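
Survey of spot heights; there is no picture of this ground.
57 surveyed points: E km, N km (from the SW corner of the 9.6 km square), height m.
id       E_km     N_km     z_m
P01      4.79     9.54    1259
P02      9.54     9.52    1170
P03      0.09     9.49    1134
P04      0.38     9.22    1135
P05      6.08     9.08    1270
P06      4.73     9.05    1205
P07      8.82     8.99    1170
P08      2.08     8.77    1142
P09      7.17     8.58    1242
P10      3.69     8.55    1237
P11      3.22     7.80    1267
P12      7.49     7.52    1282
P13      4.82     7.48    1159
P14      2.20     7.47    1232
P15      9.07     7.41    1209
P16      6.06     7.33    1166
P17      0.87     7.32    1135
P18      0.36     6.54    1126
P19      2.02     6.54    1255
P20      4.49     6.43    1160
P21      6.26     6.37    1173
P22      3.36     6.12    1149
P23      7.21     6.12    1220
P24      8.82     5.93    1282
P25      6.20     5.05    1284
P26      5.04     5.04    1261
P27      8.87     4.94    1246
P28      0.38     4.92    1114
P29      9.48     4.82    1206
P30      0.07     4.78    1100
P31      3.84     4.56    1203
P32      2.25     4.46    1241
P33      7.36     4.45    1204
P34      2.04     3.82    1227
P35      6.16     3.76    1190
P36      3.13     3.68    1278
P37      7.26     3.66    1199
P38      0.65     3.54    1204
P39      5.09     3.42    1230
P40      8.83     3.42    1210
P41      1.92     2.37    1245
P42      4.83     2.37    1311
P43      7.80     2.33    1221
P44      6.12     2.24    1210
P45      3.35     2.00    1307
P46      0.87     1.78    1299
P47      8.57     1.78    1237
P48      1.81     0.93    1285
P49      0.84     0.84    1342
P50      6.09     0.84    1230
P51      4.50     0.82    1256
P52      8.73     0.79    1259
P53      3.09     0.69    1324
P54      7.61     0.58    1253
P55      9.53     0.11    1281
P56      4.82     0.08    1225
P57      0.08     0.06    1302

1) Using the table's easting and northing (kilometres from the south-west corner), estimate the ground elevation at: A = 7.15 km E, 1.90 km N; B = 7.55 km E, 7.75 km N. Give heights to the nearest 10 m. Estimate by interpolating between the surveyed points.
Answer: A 1220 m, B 1300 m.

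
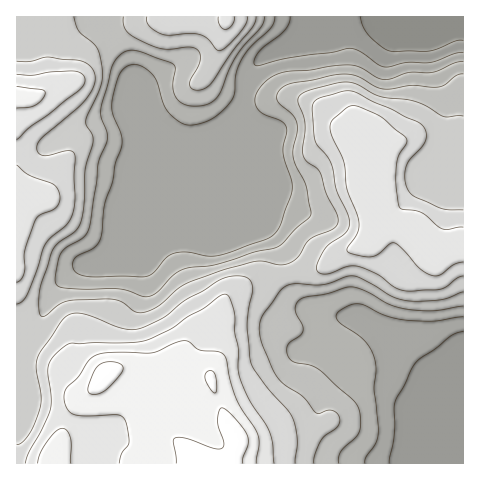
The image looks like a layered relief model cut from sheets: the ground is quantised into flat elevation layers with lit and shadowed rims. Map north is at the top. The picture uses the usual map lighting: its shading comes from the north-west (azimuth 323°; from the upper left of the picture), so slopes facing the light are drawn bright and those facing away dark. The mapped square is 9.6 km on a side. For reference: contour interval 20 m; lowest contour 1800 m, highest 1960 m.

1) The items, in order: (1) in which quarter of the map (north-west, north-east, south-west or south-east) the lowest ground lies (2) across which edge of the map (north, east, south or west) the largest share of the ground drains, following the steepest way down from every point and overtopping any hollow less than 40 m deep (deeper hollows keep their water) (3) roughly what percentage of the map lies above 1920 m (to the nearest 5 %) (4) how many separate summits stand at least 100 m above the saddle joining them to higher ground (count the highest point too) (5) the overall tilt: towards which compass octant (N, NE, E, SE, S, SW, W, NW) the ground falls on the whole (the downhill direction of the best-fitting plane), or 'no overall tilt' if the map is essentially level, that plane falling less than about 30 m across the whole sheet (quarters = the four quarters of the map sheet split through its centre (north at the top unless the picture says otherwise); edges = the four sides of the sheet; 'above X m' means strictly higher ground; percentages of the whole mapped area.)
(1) Look to the north-east quarter for the lowest ground.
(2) Most of the ground drains across the northern edge.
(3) Roughly 20 % of the ground is higher than 1920 m.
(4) There is 1 summit with 100 m or more of prominence.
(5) On the whole the ground falls towards the north-east.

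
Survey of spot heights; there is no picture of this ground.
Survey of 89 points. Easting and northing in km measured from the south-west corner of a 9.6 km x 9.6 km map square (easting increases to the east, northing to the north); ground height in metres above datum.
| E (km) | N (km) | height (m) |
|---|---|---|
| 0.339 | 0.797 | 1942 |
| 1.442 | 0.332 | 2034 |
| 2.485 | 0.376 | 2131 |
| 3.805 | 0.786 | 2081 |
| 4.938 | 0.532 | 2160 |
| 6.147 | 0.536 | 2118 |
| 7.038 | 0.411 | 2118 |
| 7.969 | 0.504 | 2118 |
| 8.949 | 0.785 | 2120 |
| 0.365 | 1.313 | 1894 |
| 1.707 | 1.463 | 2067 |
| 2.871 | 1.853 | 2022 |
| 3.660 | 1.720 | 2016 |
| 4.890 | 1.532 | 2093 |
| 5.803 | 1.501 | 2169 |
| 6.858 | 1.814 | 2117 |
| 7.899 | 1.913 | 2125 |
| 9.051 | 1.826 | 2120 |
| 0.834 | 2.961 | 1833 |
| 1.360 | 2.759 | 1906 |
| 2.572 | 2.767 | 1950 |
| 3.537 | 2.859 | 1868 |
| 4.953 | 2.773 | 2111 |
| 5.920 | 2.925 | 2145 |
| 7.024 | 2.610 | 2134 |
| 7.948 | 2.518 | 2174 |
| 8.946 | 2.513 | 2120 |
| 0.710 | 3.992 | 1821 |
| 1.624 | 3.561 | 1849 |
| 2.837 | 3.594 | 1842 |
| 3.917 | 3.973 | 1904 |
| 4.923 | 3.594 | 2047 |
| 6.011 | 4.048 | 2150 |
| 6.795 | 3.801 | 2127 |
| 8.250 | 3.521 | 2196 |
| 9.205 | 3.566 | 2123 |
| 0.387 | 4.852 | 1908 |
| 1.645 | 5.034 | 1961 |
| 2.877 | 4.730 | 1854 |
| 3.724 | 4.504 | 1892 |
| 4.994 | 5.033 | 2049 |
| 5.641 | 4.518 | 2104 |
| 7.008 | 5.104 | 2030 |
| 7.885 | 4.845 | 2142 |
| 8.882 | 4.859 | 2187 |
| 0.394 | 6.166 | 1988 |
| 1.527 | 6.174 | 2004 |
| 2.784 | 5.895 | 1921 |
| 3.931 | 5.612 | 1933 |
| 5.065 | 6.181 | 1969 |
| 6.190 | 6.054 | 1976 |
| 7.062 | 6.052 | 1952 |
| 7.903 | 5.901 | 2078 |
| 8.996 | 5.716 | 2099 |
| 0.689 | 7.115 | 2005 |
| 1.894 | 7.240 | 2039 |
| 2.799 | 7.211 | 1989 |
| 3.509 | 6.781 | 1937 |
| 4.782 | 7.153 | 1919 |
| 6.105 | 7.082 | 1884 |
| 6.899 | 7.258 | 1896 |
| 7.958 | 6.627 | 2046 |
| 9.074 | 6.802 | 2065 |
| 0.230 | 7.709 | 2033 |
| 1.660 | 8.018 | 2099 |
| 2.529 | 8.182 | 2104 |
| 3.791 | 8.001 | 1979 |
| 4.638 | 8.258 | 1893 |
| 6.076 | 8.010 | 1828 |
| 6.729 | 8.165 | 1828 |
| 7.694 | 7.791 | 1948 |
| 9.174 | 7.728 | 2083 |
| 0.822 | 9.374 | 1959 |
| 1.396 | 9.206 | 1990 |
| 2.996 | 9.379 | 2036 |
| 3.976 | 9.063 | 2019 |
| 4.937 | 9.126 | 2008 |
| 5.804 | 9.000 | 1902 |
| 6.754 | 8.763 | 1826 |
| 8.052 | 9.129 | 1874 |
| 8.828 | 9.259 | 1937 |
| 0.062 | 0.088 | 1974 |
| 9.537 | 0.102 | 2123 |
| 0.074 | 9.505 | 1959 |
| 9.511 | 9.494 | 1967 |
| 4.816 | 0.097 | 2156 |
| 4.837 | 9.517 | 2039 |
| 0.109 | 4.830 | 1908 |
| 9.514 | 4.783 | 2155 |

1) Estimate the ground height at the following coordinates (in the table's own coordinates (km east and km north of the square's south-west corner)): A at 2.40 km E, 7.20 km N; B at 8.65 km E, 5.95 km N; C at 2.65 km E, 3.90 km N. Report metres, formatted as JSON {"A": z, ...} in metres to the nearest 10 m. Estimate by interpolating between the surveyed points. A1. {"A": 2050, "B": 2090, "C": 1840}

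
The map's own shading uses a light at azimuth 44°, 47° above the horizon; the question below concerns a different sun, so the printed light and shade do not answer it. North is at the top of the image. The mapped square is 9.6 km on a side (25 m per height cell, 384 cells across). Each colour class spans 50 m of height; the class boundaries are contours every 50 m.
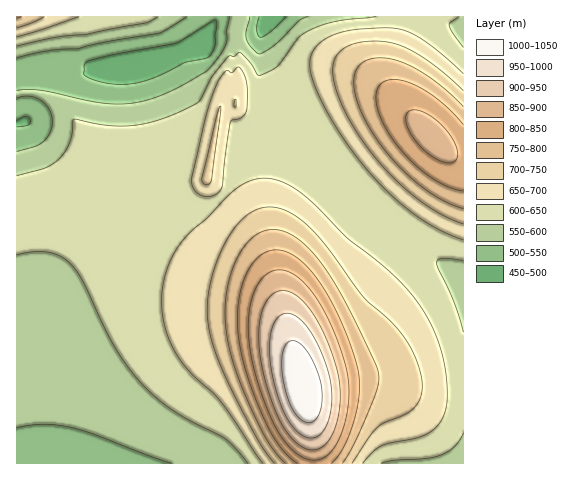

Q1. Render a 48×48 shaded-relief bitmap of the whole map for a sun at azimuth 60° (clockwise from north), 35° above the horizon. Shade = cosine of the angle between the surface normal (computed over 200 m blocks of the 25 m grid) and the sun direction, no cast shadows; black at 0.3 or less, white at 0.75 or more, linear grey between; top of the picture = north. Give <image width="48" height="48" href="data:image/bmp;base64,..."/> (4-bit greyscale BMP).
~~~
<image width="48" height="48" href="data:image/bmp;base64,Qk32BAAAAAAAAHYAAAAoAAAAMAAAADAAAAABAAQAAAAAAIAEAAATCwAAEwsAABAAAAAAAAAAAAAAABEREQAiIiIAMzMzAERERABVVVUAZmZmAHd3dwCIiIgAmZmZAKqqqgC7u7sAzMzMAN3d3QDu7u4A////AJmZmZmZmYiIiIiIdlMhASV6vMuYh3iImZmZmZmZmIiIiIiIdkMQASWKzMuoiIiJmpmZmZmZmIiIiIiIdUIQATabzcupiIiZqpmZmZmZiIiIiIiHZTEAAUes3dupiJmaqpmZmZmYiIiIiIiHZDEAAli97typmZmqu5mZmZmYiIiIiIh3VCEAA2nN7typmZqru5mZmZmIiIiIiIh3UyEAE3rO7ty6maq7u5mZmZmIiIiIiId2UyEBJIve/ty6qqu7u5mZmZmIiIiIiId2QyERNpvv/ty6qru7y5mZmZiIiIiIiId2QyESR6zv/uy6q7u8y5mZmZiIiIiIiId2QyIjWK3v/ty7u7u8y5mZmZiIiIiIiId2QyI0aL3v/ty7u7u7u5mZmZiIiIiIiId1QzM1ec3v/ty7u7u7u5mZmZiIiIiIiId1QzNGis7v/ty7u7u7u5mZmZiIiIiIiIh2RERWis7v7ty7u7u7u5mZmZmIiIiIiIh2VERXm97v7ty7u7u7u5mZmZmIiIiIiIh2VVVom97u7cu7u7u7u5mZmZmIiIiIiIh2VVZ4rN7u7cu7u7u7u5mZmZmYiIiIiIh2ZWZ5rN7u7cu7u7u7u5mZmZmZiIiIiIh3ZmeJvN7u3cu7u7u7upmZmZmZmIiIiIiHZmeKvN7u3Lu7u7u6qZmZmZmZmYiIiJiHd3iavN3d3Lu7u7upmJmZmZmZmZmZmZiHd3iavN3dzLu7u6qYh5mZmZmZmZmZmZmId4iavN3dy7qqqpmHdpmZmZmZmZmZmZmIiImavM3cy6qqqYd2ZpmZmZmZmZmZmZmYiImqvMzMuqqqmHZlVZmZmZmZmZmZmZmYiJmrvMzLuqqph2VVVZmZmZmZmZmZmZmZiJmrvMy7qqqXZlVVVZmZmZmZmZmZmZd4mZmqu7u6qql2VURFVpmZmZmZmZmZmXV6qZmqu7uqqpdlVERVZ5mZmZmZmZmZmGSMupqqu7qqqXZVRERWd6qZmZmZmZmZmWWcypqqqqqqmGVUREVniKqZmZmZmZmZmXWMypqqqqqph2VERFVomaqZiJmZmZmZmXV725mqqqqYdlRERFZ5q6qYiImZmZmZmYZr26mqqpmHZURERWeKu5mHd4mqqqmZmYZq25mZmZmGVUREVnibzJh2Z5qqqqqpmZZZypqZmZh2VURVZ4m83YdlaKu7uqqpmZdYqbupmYdmVVVWeJq83odmm7u7u6qqmZdXitypmYdlVVVniavN7piau7u7uqqpmZhWi9ypmHdlVWZ4mrzd7qq7u7u6qqqpmZhmi9ypmHZmZmeJq83e7qqqqqqqqpmZmZhmi92pmHdmZ3iau83e7pmZmZmZmZmZmZl2i92piHd3d4mqvN3d3YiIiImJmZmZmaqGet2ph3d3iJmrzN3d3Hd3d3iIiIiImZmGat2oh3iIiaq7zN3czHd3d3d3d3d4iZmGac2od4iZmqu7zMzMu3d3d3eHd3d4mZmGWM24d4maqru7vMy7qniIiIiId3eJmZmXV725iImqq7u7u7uqmQ=="/>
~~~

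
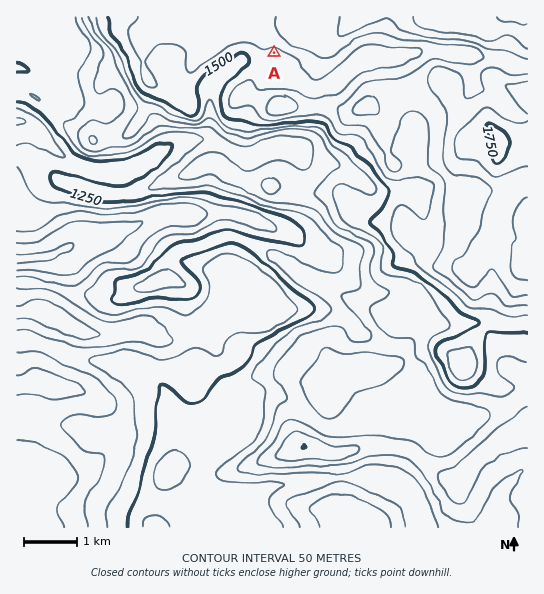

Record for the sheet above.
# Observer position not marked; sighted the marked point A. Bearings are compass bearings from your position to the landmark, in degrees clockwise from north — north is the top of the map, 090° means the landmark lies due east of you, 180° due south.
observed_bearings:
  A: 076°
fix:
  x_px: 131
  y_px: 88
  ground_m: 1430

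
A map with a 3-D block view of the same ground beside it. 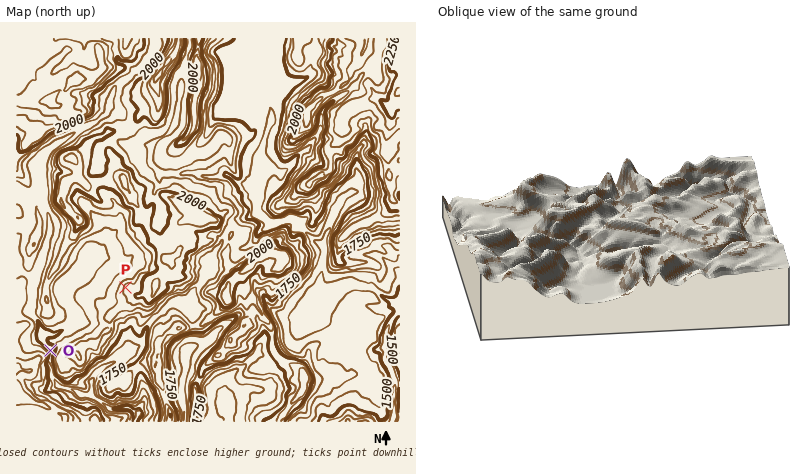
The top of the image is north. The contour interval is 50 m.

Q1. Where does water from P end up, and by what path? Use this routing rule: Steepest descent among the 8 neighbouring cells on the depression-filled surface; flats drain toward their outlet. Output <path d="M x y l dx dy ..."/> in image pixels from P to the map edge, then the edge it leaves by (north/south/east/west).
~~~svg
<path d="M126 288l-8 0-26-26-6 0-4 10-6 6-4 2-8 8 0 4 2 4 0 6 8 10 0 8-2 2-16 12-8 0-2 4 0 2 4 8 0 16 2 6 0 4 4 10 4 2 12 4 10 4 4 0 4 4 2 0 8 4 8 6 4 2 18-2 6 4 0 2 0 8"/>
exit: south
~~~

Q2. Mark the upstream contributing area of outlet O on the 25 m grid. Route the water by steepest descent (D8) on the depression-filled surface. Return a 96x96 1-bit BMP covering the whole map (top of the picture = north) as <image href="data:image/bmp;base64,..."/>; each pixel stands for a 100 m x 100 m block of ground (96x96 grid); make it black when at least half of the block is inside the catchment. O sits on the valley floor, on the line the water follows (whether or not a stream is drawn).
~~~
<image width="96" height="96" href="data:image/bmp;base64,Qk2+BAAAAAAAAD4AAAAoAAAAYAAAAGAAAAABAAEAAAAAAIAEAAATCwAAEwsAAAIAAAAAAAAA////AAAAAAAAAAAAAAAAAAAAAAAAAAAAAAAAAAAAAAAAAAAAAAAAAAAAAAAAAAAAAAAAAAAAAAAAAAAAAAAAAAAAAAAAAAAAAAAAAAAAAAAAAAAAAAAAAAAAAAAAAAAAAAAAAAAAAAAAAAAAAAAAAAAAAAAAAAAAAAAAAAAAAAAAAAAAAAAAAAAAAAAAAAAAAAAAAAAAAAAAAAAAAAAAAAAAAABwAAAAAAAAAAAAAADwAAAAAAAAAAAAAAD4AAAAAAAAAAAAAAD8AAAAAAAAAAAAAAD+DwAAAAAAAAAAAAD//wAAAAAAAAAAAAD//8AAAAAAAAAAAAD///gAAAAAAAAAAAD///gAAAAAAAAAAAD///wAAAAAAAAAAAD///4AAAAAAAAAAAD///4AAAAAAAAAAAD///4AAAAAAAAAAAD///8AAAAAAAAAAAD///8AAAAAAAAAAAD////AAAAAAAAAAAD////gAAAAAAAAAAD////wAAAAAAAAAAD/////wAAAAAAAAAD/////wAAAAAAAAAD/////4AAAAAAAAAD/////4AAAAAAAAAD/////4AAAAAAAAAD/////+AAAAAAAAAD//////gAAAAAAAAD//////gAAAAAAAAD//////gAAAAAAAAD//////AAAAAAAAAD/////+AAAAAAAAAD/////+AAAAAAAAAD/////+AAAAAAAAAD/////4AAAAAAAAAD/////wAAAAAAAAAD/////wAAAAAAAAAD/////gAAAAAAAAAD/////gAAAAAAAAAD/////gAAAAAAAAAD/////AAAAAAAAAAD////+AAAAAAAAAAD////+AAAAAAAAAAB////8AAAAAAAAAAAH///8AAAAAAAAAAAH///4AAAAAAAAAAAP///4AAAAAAAAAAAP///wAAAAAAAAAAAP///wAAAAAAAAAAAf/5/gAAAAAAAAAAA//wDgAAAAAAAAAAB//wAAAAAAAAAAAAD//wAAAAAAAAAAAAD//wAAAAAAAAAAAAD//gAAAAAAAAAAAAD//gAAAAAAAAAAAAB//gAAAAAAAAAAAAB//wAAAAAAAAAAAAA//4AAAAAAAAAAAAAf/8AAAAAAAAAAAAAP/+AAAAAAAAAAAAAH//wAAAAAAAAAAAAD//8AAAAAAAAAAAAD///wAAAAAAAAAAAB///8AAAAAAAAAAAA///+AAAAAAAAAAAAf//+AAAAAAAAAAAAf///4AAAAAAAAAAAf///8AAAAAAAAAAAf///8AAAAAAAAAD/////8AAAAAAAAAD/////8AAAAAAAAAD/////4AAAAAAAAAD/////4AAAAAAAAAD/////4AAAAAAAAAD/////4AAAAAAAAAD/////4AAAAAAAAAD/////8AAAAAAAAAD/////+AAAAAAAAAD/////+AAAAAAAAAD//////AAAAAAAAAD//////gAAAAAAAAD//////wAAAAAAAAD//////wAAAAAAAAD//////4AAAAAAAAD//////4AAAAAAAAA="/>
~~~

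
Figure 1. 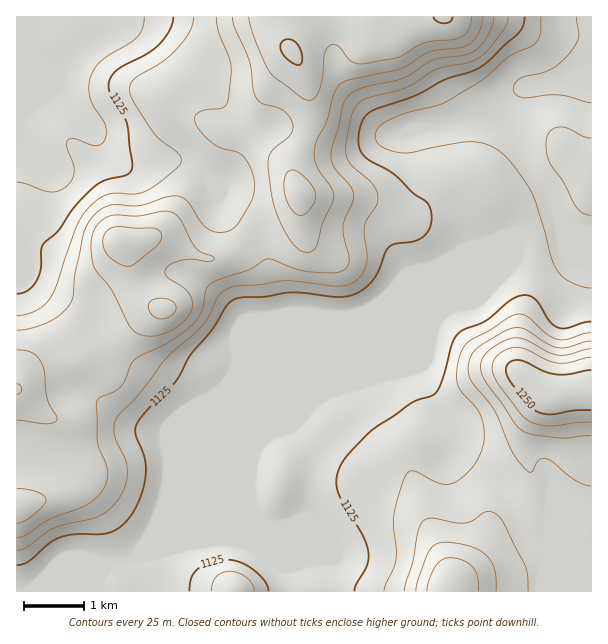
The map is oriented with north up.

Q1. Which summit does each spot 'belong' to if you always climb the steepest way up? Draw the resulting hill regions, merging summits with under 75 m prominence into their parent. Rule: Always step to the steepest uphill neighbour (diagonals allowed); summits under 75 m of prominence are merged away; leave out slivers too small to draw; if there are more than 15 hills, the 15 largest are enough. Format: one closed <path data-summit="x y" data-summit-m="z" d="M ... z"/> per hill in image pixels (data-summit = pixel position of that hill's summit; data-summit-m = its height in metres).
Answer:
<path data-summit="291 51" data-summit-m="1253" d="M591 16l-575 1 1 575 25 0 123-48 89-88 4-9 8-9 12-8 19-8 11-14 19-16 68-28 41-41 4-8 12-8 73-75 32-10 7 2 6 0-36-54-10-18-10-24 0-18 6-17 7-7 39-7 15 3 11-1z"/><path data-summit="557 396" data-summit-m="1264" d="M573 79l-46 7-7 7-6 17 0 18 20 42 16 22 12 23 10 10-15-3-32 10-73 75-12 8-7 12-1 12-12 29 16 31 16 17 5 7 1 29 10 10 21 13 13 11 14 24 12 30 13 11 3 9-3 19 1 13 50-1 0-508z"/><path data-summit="450 591" data-summit-m="1246" d="M432 326l-37 38-68 28-10 8-22 25 19 30-6 55-2 7-22 9-8 1 24 21 30 13 2 31 208 0 4-26-3-15-13-11-12-30-14-24-13-11-21-13-10-10-1-29-5-7-16-17-15-27-1-4 12-29z"/>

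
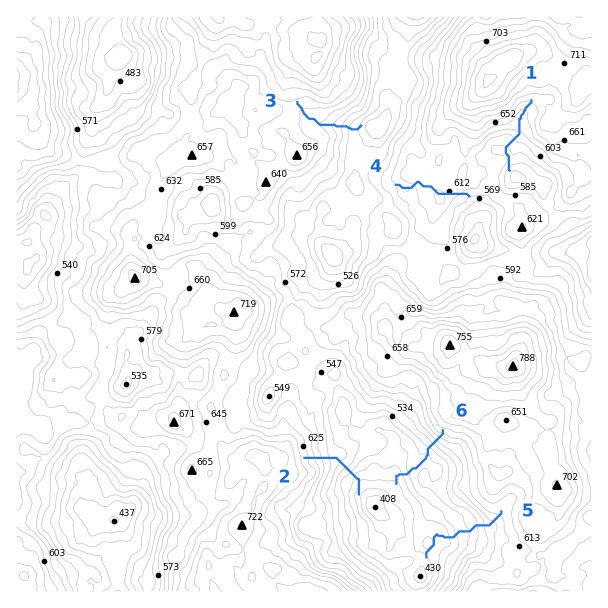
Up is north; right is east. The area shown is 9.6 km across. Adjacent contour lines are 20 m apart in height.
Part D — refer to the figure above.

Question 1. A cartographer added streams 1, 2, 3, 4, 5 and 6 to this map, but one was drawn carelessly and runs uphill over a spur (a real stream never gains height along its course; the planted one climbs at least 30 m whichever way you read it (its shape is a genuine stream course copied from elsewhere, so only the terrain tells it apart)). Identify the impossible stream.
4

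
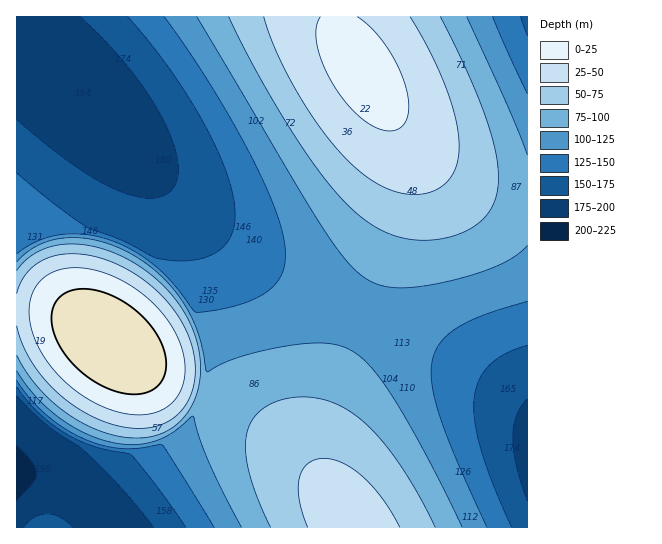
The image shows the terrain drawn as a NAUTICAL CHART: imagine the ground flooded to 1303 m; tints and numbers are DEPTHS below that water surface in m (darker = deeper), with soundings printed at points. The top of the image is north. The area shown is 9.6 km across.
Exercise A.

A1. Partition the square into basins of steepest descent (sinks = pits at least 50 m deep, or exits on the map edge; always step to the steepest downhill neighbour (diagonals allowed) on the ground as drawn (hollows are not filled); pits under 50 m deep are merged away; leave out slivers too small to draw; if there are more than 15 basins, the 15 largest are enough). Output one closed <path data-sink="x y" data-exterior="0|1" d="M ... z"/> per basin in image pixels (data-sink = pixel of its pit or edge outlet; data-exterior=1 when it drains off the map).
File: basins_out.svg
<path data-sink="49 67" data-exterior="0" d="M338 16l-322 1 0 292 33 2 24 6 25 15 47 37 21 14 20 9 36 12 28 15 39 28 24 24 18 24-8-21-4-19 0-21 4-23 20-57 48-111 12-38 4-28-2-23-8-25-13-26-36-56-8-18z"/><path data-sink="527 449" data-exterior="1" d="M391 115l14 39 2 23-3 21-17 56-44 100-18 48-6 32 0 21 4 19 12 25 19 29 173 0 1-327-33-5-25-9-15-8-24-18-20-20z"/><path data-sink="17 475" data-exterior="1" d="M37 309l-21 1 1 218 336-1-40-56-24-24-19-15-48-28-43-15-22-12-71-53-25-11z"/><path data-sink="527 17" data-exterior="1" d="M527 16l-188 0 0 6 9 25 39 62 24 32 20 20 24 18 24 12 27 8 21 1z"/>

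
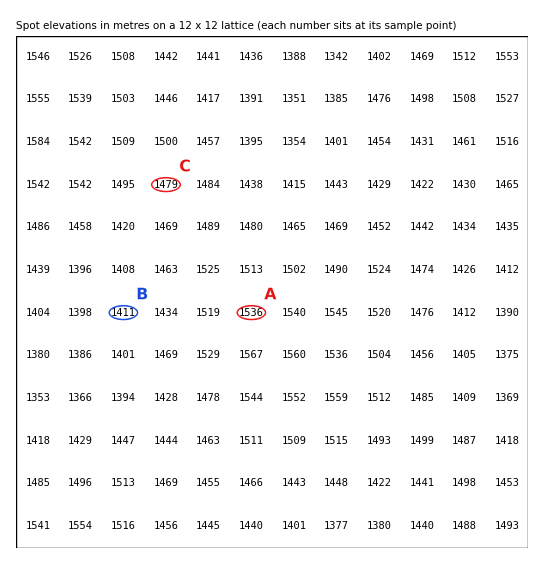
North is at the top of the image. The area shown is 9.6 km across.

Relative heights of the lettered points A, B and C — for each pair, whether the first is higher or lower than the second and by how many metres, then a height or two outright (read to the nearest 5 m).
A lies higher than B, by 125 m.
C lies higher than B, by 70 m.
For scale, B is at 1410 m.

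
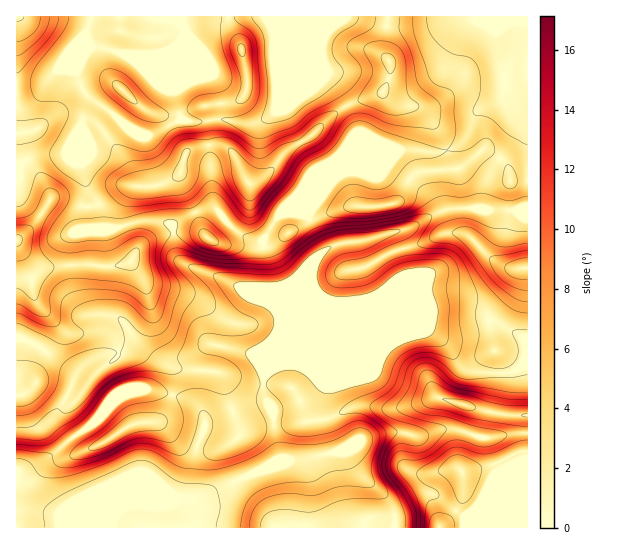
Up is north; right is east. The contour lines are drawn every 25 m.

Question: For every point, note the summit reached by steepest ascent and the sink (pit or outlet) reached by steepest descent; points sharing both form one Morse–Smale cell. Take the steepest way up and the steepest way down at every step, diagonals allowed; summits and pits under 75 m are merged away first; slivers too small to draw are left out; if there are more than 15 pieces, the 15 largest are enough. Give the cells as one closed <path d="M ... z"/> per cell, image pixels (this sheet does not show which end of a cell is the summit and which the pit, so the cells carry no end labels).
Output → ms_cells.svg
<path d="M527 16l-31 1 1 30 7 24-1 23-5 7-13 6-10 8-8 22-9 8-16 7-16 0-12-3-16 2-48 21-4 0-8 4-11 11-20 29-6-3-19 0-7 8-13 20-11-1-12-7-25-25-16 3-25 14-12-4-23 0-20 7-16 0-3-23-12-19-6-17 0-42-15 26-31 3-19 10 1 362 378-1 0-14-4-10-31-29-7-9-4-12-21 0-8-36 0-14 4-16-19-19-15-4-9 1 50-49 48-21 22-18-18-42 24-6 39-20 31-1 10 3 32 0 9-2z"/><path d="M495 16l-40 1-22 7-19 3-25 0-39-11-77 0 3 94-18 13-13 1-23-5-33 2-8-2-34 17-16-5-18-18-24-16-8 25 0 47 6 17 12 19 2 9 0 13 17 1 20-7 23 0 12 4 25-14 16-3 25 25 12 7 11 1 13-20 7-8 19 0 6 3 20-29 11-11 8-4 4 0 48-21 16-2 12 3 16 0 12-4 13-11 8-22 10-8 13-6 5-7 1-23-7-24z"/><path d="M430 331l-32 8-69 29-24 1 19 18-4 16 0 14 8 36 21 0 4 12 7 9 31 29 4 10 0 15 132 0 1-163-6 0-16 8-39-2-10-9-9-16z"/><path d="M271 16l-180 0-4 14 1 11-11 26 0 10 6 13 7 9 23 14 18 18 11 4 11 0 28-16 8 2 33-2 23 5 13-1 18-13 0-39-3-13 2-24z"/><path d="M477 208l-31 1-39 20-24 6 18 42-22 18-48 21-50 49 9-1 12 4 23 0 106-44 26 3 25-7 16 3 21 12 5 4 3 8 0 8-4 10 4-1 1-154-41 1z"/><path d="M90 16l-74 1 1 148 18-9 31-3 15-27 7-29-5-7-6-13 0-10 11-26-1-11 4-9z"/><path d="M490 320l-15 1-18 6-26-3-30 13 29-6 18 15 9 16 10 9 39 2 13-5 8-13-3-16-23-15z"/><path d="M465 16l-114 1 38 10 25 0z"/>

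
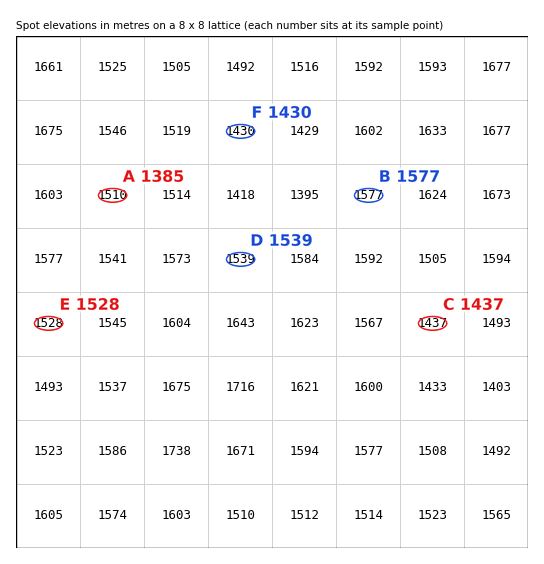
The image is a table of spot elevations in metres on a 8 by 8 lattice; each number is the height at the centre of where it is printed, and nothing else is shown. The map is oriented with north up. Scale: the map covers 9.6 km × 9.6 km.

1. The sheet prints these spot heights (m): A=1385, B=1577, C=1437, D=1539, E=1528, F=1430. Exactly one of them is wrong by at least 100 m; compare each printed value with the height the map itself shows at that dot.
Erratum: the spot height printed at A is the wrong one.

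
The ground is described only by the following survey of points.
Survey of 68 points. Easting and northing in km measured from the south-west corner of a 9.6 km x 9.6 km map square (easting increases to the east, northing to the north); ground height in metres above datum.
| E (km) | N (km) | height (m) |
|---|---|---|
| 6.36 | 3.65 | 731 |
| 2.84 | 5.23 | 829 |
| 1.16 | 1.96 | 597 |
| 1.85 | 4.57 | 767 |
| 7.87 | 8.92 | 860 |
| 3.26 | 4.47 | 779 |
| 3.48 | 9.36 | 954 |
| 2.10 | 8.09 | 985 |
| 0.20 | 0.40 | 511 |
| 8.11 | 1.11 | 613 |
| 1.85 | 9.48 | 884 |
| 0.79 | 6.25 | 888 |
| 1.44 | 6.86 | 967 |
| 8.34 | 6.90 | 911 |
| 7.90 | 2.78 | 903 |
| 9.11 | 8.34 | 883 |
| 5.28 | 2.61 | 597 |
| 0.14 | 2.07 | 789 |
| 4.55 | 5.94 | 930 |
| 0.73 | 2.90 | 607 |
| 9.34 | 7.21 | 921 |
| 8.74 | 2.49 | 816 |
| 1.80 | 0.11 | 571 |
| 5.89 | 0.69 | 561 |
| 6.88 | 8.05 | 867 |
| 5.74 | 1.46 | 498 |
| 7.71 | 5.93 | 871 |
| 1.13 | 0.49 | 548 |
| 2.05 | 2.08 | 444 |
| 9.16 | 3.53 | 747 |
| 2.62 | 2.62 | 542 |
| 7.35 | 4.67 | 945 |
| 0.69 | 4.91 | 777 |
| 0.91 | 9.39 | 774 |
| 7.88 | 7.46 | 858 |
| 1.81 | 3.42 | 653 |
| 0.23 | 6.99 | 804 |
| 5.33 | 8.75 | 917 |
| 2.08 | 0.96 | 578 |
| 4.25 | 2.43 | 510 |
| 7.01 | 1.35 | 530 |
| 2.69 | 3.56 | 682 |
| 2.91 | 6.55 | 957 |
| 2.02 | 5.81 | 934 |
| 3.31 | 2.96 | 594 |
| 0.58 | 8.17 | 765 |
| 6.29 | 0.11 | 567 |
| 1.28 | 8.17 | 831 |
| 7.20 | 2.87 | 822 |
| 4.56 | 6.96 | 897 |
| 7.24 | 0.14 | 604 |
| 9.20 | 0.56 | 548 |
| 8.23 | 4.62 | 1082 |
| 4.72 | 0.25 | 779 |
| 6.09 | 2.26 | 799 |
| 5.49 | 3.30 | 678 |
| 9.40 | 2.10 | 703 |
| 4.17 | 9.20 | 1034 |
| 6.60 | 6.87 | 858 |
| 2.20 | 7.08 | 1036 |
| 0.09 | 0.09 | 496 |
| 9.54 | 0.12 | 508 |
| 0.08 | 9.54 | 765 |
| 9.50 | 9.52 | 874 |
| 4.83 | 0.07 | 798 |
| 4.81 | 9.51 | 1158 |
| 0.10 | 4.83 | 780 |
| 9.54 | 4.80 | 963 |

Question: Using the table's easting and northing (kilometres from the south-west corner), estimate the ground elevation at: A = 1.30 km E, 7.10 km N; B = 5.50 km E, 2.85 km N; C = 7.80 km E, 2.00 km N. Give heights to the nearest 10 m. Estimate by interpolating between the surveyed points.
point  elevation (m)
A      950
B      660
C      820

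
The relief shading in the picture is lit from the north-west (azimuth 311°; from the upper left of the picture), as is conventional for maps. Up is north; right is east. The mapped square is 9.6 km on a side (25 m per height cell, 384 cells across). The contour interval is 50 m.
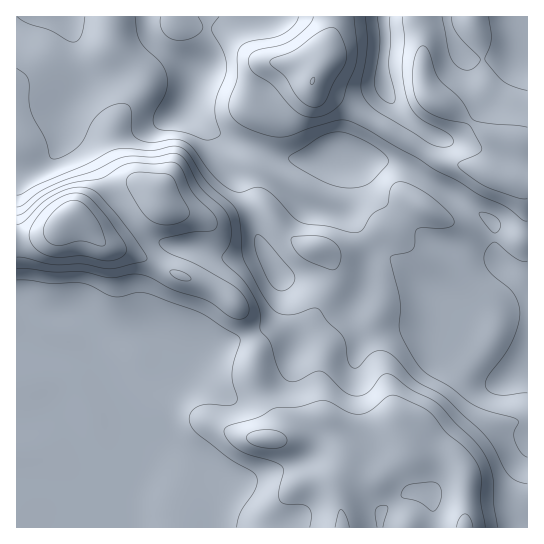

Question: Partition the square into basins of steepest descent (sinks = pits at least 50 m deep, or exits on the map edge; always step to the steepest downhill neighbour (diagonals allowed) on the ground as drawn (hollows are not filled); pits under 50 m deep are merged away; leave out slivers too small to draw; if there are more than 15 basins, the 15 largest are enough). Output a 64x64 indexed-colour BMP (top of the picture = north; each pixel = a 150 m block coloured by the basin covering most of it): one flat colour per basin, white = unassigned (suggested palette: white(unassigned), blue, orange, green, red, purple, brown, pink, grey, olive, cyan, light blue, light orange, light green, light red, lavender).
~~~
<image width="64" height="64" href="data:image/bmp;base64,Qk12CAAAAAAAAHYAAAAoAAAAQAAAAEAAAAABAAQAAAAAAAAIAAATCwAAEwsAABAAAAAAAAAA////ALR3HwAOf/8ALKAsACgn1gC9Z5QAS1aMAMJ34wB/f38AIr28AM++FwDox64AeLv/AIrfmACWmP8A1bDFABERERERERERERERERERERERERERERERERERERERERERERERERERERERERERERERERERERERERERERERERERERERERERERERERERERERERERERERERERERERERERERERERERERERERERERERERERERERERERERERERERERERERERERERERERERERERERERERERERERERERERERERERERERERERERERERERERERERERERERERERERERERERERERERERERERERERERERERERERERERERERERERERERERERERERERERERERERERERERERERERERERERERERERERERERERERERERERERERERERERERERERERERERERERERERERERERERERERERERERERERERERERERERERERERERERERERERERERERERERERERERERERERERERERERERERERERERERERERERERERERERERERERERERERERERERERERERERERERERERERERERERERERERERERERERERERERERERERERERERERERERERERERERERERERERERERERERERERERERERERERERERERERERERERERERERERERERERERERERERERERERERERERERERERERERERERERERERERERERERERERERERERERERERERERERERERERERERERERERERERERERERERERERERERERERERERERERERERERERERERERERERERERERERERERERERERERERERERERERERERERERERERERERERERERERERERERERERERERERERERERERERERERERERERERERERERERERERERERERERERERERERERERERERERERERERERERERERERERERERERERERERERERERERERERERERERERERERERERERERERERERERERERERERERERERERERERERERERERERERERERERERERERERERERERERERERERERERERERERERERERERERERERERERERERERERERERERERERERERERERERERERERERERERERERERERERERERERERERERERERERERERERERERERERERERERERERERERERERERERERERERERERERERERERERERERERERERERERERERERERERERERERERERERERERERERERERERERERERERERERERERERERERERERERERERERERERERERERERERERERERERERERERERERERERERERERERERERERERERERERERERERERERERERERERERERERERERERERERERERERERERERERERERERERERERERERERERERERERERERERERERERERERERERERERERERERERERERERERERERERERERERERERERERERERERERERERERERERERERERERERERERERERERERERERERERERERERERERERERERERERERERERERERERERERERERERERERERERERERERERERERERERERERERERERERERERERERERERERERERERERERERERERERERERERERERERERERERERERERERERERERERERERERERERERERERERERERERERERERERERERERERERERERERERERERERERERERERERERERERERERERERERERERERERERERERERERERERERERERERERERERERERERERERERERERERERERERERERERERERERERERERERERERERERERERERERERERERERERERERERERERERERERERERERERERERERERERERERERERERERERERERERERERERERERERERERERERERERERERERERERERERERERERERERERERERERERERERERERERERIiIREREREREREREREREREREREREREREREREREREREiIiIhERERERERERERERERERERERERERERERERERERIiIiIiIRERERERERERERERERERERERERERERERERERIiIiIiIhETERERERERERERERERERERERERERERERESIiIiIiIzMzMREREREREREREREREREREREREREREREiIiIiIiIzMzMxEREREREREREREREREREREREREREREiIiIiIiIzMzMzERERERERERERERERERERERERERERIiIiIiIiMzMzMzMRERERERERERERERERERERERERERIiIiIiIjMzMzMzMxEREREREREREREREREREREREREiIiIiIiIjMzMzMzMzEREREREREREREREREREREREREiIiIiIiIiMzMzMzMzMRERERERERERERERERERERERESIiIiIiIiIzMzMzMzMxEREREREREREREREREREREREREiIiIiIiIjMzMzMzMzERERERERERERERERERERERERERIiIiIiIiMzMzMzMzMREREREREREREREREREREREREREiIiIiIiIzMzMzMzMxERERERERERERERERERERERERESIiIiIiIjMzMzMzMzERERERERERERERERERERERERERIiIiIiIiMzMzMzMzMRERERERERERERERERERERERERESIiIiIiMzMzMzMzMxERERERERERERERERERERERERERIiIiIiIzMzMzMzMz"/>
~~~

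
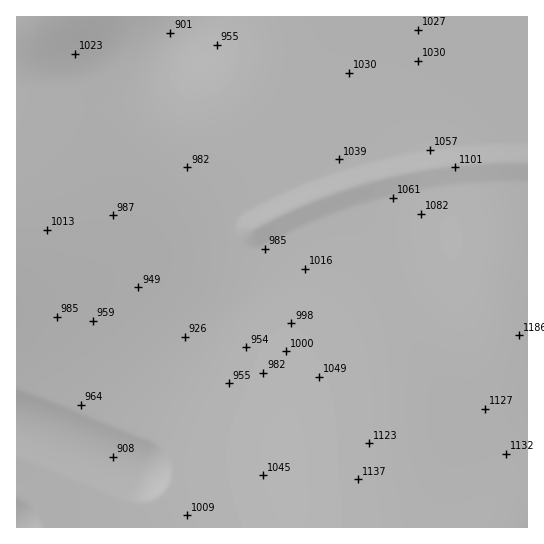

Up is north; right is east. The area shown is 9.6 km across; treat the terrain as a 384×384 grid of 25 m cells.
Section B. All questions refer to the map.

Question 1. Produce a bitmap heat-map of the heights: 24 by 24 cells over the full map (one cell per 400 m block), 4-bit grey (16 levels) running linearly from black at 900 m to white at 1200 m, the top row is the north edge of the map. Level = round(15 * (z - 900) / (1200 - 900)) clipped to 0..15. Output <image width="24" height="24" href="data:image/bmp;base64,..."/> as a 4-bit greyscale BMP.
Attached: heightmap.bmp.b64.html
<image width="24" height="24" href="data:image/bmp;base64,Qk2WAQAAAAAAAHYAAAAoAAAAGAAAABgAAAABAAQAAAAAACABAAATCwAAEwsAABAAAAAAAAAAAAAAABEREQAiIiIAMzMzAERERABVVVUAZmZmAHd3dwCIiIgAmZmZAKqqqgC7u7sAzMzMAN3d3QDu7u4A////ADVVVVVmeKvN3u7u7VVUQ0VWeJq83d3d3VRCESRVZ4mrzN3MzEIRESNFVomrvMzMzCERIzM0Vniau8y7vCIzMiIzRWeaq7u7zEQzIiIjNGeJqru7zVQzIiEiNFaJmqu83lQzIhESI1Z4mqq87lRDIiESI0Z4maq97mVDMiIiI0Z4marN7mVEMyIiI0Z4iZrN7mVUQzIiNFZ4iZrN3WZURDMzRVZ3iJq8zGZVRDMzRnd3iJq7umZVVEREVWeIiJmqqWZVVERFVmd4iZqqmGZlVERFVmd3eIiZmGZVVERVZmd3d3d3d2ZVRERFZmZ3d3d3dmZVQzNFVmZ3d3d3ZmZlMiI0VmZmd3dmZoh1MhETVmZmZmZmZqqGQhATRWZmZmZmZg=="/>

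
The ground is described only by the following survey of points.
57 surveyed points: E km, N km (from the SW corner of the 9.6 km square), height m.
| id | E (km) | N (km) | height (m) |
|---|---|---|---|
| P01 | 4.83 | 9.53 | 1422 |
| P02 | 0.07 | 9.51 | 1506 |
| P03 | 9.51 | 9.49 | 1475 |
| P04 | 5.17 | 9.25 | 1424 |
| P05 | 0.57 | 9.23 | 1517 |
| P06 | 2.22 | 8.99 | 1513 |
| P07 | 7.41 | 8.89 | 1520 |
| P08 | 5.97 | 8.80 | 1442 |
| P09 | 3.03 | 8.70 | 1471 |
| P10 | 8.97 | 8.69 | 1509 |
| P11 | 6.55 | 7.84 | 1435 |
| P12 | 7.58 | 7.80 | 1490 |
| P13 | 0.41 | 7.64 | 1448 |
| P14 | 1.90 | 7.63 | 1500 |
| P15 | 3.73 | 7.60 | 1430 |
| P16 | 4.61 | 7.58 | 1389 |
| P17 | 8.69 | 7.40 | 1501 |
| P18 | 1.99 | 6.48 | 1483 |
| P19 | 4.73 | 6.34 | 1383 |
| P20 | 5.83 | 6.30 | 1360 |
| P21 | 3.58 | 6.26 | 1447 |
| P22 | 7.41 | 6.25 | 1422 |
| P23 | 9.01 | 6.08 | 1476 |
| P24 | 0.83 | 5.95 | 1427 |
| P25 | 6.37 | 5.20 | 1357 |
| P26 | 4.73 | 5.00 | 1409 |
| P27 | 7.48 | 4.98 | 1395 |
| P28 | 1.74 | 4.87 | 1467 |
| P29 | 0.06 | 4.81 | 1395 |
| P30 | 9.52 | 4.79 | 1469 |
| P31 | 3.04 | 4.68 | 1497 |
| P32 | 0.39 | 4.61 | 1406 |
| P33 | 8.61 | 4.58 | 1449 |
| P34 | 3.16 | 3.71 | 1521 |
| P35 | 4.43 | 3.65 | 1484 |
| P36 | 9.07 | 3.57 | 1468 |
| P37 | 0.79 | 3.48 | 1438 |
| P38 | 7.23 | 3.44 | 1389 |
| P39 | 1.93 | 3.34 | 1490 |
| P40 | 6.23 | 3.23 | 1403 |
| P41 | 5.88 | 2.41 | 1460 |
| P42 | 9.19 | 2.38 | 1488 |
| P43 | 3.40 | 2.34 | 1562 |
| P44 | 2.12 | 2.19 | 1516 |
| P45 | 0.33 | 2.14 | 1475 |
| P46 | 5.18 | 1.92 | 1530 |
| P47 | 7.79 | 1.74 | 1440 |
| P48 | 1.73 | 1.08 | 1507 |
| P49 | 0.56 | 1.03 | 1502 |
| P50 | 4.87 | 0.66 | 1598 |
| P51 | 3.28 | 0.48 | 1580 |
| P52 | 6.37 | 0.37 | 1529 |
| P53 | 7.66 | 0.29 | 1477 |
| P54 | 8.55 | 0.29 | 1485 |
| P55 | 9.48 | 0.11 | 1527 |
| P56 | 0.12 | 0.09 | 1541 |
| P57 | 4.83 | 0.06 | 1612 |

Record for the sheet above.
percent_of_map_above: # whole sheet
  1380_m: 94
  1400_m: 87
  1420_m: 78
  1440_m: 69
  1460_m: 58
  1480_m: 43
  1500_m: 28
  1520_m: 16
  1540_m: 9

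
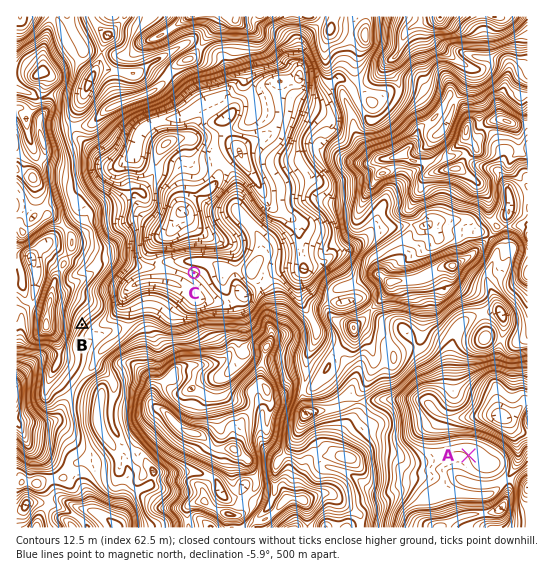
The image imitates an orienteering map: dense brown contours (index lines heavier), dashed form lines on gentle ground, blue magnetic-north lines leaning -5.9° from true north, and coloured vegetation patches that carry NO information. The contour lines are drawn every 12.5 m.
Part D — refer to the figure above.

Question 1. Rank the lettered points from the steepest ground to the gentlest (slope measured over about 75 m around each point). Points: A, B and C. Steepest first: B C A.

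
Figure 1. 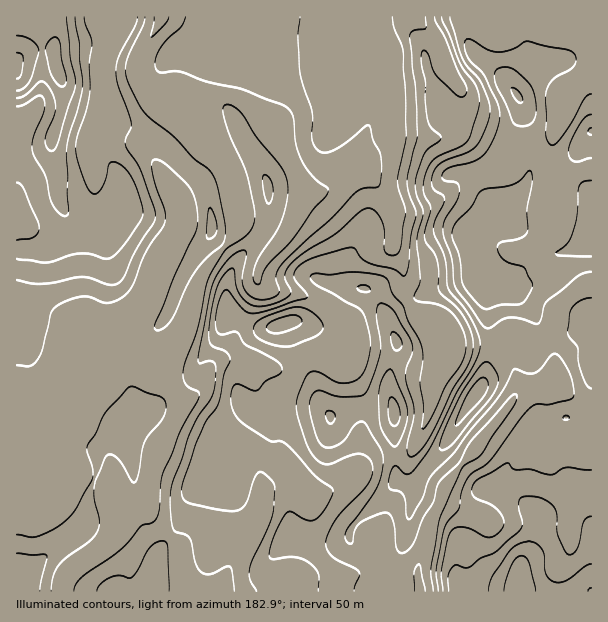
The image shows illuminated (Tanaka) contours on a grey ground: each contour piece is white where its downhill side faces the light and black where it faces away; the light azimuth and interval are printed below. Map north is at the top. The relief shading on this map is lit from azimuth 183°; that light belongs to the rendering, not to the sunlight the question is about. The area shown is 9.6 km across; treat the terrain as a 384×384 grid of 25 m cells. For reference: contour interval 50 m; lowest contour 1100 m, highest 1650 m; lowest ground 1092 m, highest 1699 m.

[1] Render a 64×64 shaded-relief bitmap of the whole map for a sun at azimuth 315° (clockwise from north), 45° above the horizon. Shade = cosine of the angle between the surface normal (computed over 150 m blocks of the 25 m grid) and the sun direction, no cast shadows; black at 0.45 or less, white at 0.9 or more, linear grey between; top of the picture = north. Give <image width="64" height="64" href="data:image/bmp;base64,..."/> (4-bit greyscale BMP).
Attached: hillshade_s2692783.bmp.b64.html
<image width="64" height="64" href="data:image/bmp;base64,Qk12CAAAAAAAAHYAAAAoAAAAQAAAAEAAAAABAAQAAAAAAAAIAAATCwAAEwsAABAAAAAAAAAAAAAAABEREQAiIiIAMzMzAERERABVVVUAZmZmAHd3dwCIiIgAmZmZAKqqqgC7u7sAzMzMAN3d3QDu7u4A////AIdUarzLqZqYd4iIiaqXeJmqqqqpqpZ7zcqqvNt2ebzLmFNZvMy6mph3iIiJq5d3iaqpmpmahozdyqu823VorMyZY0ebzMuqqHiJiHisuGZ4mZiIiJmGjO7Ku83chWeczKqVNHmszLu5eJmYeKzbhmeIiHd4mYV8/smrze2WZovMq7lkRoq8zLqImZmHi92nd4mZh3iahVrvyZrN7rh3eryrvKhUWJu8y5iJmYd5zsmImrqYeJqVOO/amr3uyod5u6qry5ZWibu8uYiZiHet7JmrzKh3mqc33+uZrN3Kh3m7mZmruWaJqqzKiIiId4ztqavdyXaKqDW+7KmqvLqGebuZmZq6h4mZm8qHiIh3et25q83cl2mpM53sqZmqqod5vJmZmaqHiZmay5d3d3d5vKmqvN3Kd6lTa9uYiJqqmHmrmZmZmYeJmZrMqHd3dnm7qZqrze2niWNa3Kh4mqqpiJqZmZmZh4mYis25iIdmaKqpmZms3tmJczjO2pmqqqmYmZmZmZmXiZiKztuYh3ZniZmYd4q97JqUJa7+uqqqqZmZmZmZmZiIiIm+7KmIdmiHiYdmeJzdq8gia+/rmamZqZmZmZmZmIiHia3tuZmHeId4h2VXisya7WEnvu2pmZmqmpmZmZmYiId5nO3KmYeIiImYZEZ5qmffxAKL3smJmZmZmZmZmZmZhnib3supiIiImql0RXmYQ6/6AEm+64iZmZmZmZmZqZmHZ5re26mYiImaqoVFiZgwbv5gBZztqIiIiJmZmZmaqphmic7sqZiIiZq6llWKuTAr/8EAat7JiYiImZmZmZqqqYZ4rv26mIiJq7uoZorKUBjv+AAHvdurqZmZmZmZmaqpmHic7tupmZmry7qYm8tiN8/+QAGM3LzLqZmZmZmZmqqZiJnO7KmZqrzMu7u8y2NHr/+yADm7q8ypmZmZmZmZqZmZmJ3tuZqqvMuqzM3aZFed//kQFpmZq6mIiZmZmZmZmZmoe926qqq8y6q83tpUaJr//XMkZniaqoiImZmZmZmZmbp5zbqqqqu6mave2lRXic//lmZkR5qriIiJmZmZmZmZvJerqZmImamZms3aY0eJnv+3iZZGiqqIiImZmZmZmZmtt3mYd2Z3iImavdtjRomb7riKqWaJqoiIiZmZmZmZmZzaZ4h2VVVmeJm8y3RXmZrcl4mpd4mZiIiJmZmZmZiJm+yGiphlRFVXiavLhWiZmrp2eJmImYiIiIiZmZmZmXia7qZ73bhlZmeJq7p2iZmaqWRWeHiamIiIiJmZmZmah4nv2Hrv/rmIiIiruWeJmJiIZEVmeJqpiHd4iIiImZmned/qec///KmYd4q5d4iId4hlVVVnm7uHdmZ3h2aJmah4z/tnrf/9uYh3eJiamHdniHZmVVZ5u3dmVWZ3VFiZqni/+lWbzcuYiJmId5u6qpiZiIh2VWeZd2ZVVmZkNombhq77NIvMupmau7qXi8vMy6mZmYh2ZndnZlVmd2U1iZqmfP1Sa97tuqu8y7qbu73cqIiZiIdmZnd3Zmd3ZTN5mrhZ75NJ3//cuqqqu8zKvMuYiJmYh3ZViIh2Z3d1MliZu2Su10au//3LqYiKzcqru5h4iZmZiGWZmYd3eHUxJ5mslEvsdXvv/ty5hmjN2pqqh3d3iZqqmJmqmHeIhkIUiZvHNs62WL3u3cuXaL3su8uXZmZ4mau6mZqYeImXVCJomspEndhWm93d3Kh4vf/d3Lh2dmeZq7uZmZh4mZh1Q1iaulWLylWKvN3cuYm87/7ty5d3Z4msy5mZmHiaqXZUaJq5VYq6ZXmrzNy6ibu83u3MqYdmiazMmaqXeJqphlV4mqlWmrp1eJq8zMqaq6qr3cy6l1V5m8yZqpdnmqmGRomZqFaaunV4mavMy6q7y5iszMy6dWiavJmqhmeauoZWiZmoZ6q6dniYiau7u83duIq7u8yWaJq7mZmGV5qphleIiZh4qqqHiZh3iqu73e/sqaqqvLdomZmZmHVXmqmGZ4iJmImaqYiJmHZ4mqvd7v/cupmruGiZiKqYU1eaqYd3iIiYiZqZiJmYdmeJq83d7/7sqZq5ibp3u7lSN5qYd3eIiJmZmZiJmql2Z4mavdzN7u7JiJmKzJasy2EVipd3iIiZmZqZiImruYdmiZmsy6q83tuHd3nOyZvcggN5mHeJmZmZqpiImau6mHZ5mazLmJvN3KdlV67tit2kAmiYd4iZmZmqmIiZmrqYd3mqrMuYis3duGRHnO9HvbURSJh3eJmZmaqYiIiaqpiHeKqsy6iKzMy5ZEeK3gJ7pRFHiGZ4mZmaqZiIiJmqmId4mrzMqYq8uql0R4m8AEmVETeHZoiIiIiYiIiImqmYh3iavMypmruqqXVWiasAOIUhN3ZXh2Z3d3d3iIiaqZiIeJq7y6mamau5h2Z4mjJIhSJHdFioZmd3d3iIiZqpmIiImry6ial4vLmIdmaJVFmFM0dzOLqGeIiIiJmZq6mYiIiavMl5uHirupmIdnd1aXQzR3MWvKiImZmZmZmrqZiIiJq8yXqqqau6qamYd5iKczRHhAKd2pmZmZmZmaupiIeImbzKiqu5qruqqqqYqquUNWeXEGzcqZmZmZmZq7mId3iZq8qarLmaq6maqpmpmpU1eJkwKd26mZmZmZmruph3eJqru6mrqZmamZmZmamZlTR4mVAGvcqZiImZmau6mHd3mavMqaqZmZmZmZmZ"/>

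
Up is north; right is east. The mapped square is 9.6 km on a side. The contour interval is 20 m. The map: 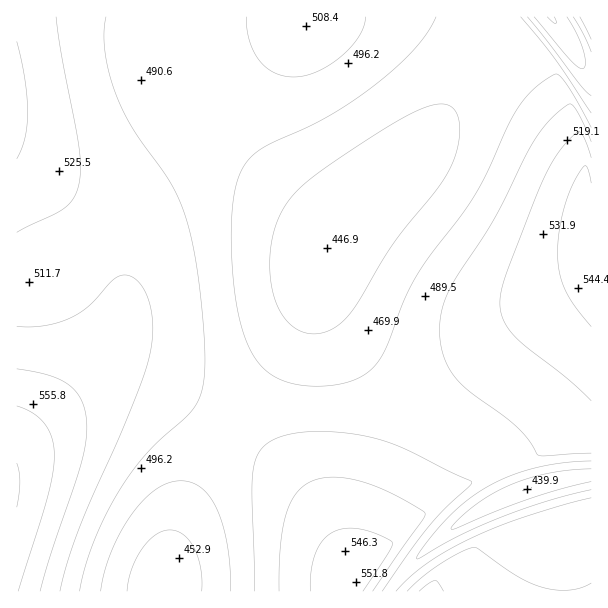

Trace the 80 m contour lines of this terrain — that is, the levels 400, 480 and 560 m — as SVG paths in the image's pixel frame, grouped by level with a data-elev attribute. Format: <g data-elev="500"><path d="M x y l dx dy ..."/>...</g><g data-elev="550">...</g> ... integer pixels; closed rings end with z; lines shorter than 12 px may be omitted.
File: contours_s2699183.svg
<g data-elev="400"><path d="M554 17l3 6-2 1-8-7"/></g><g data-elev="480"><path d="M101 591l3-19 7-20 10-21 11-17 12-15 12-10 12-6 12-2 11 1 10 6 9 9 7 13 7 18 4 20 2 22 0 21"/><path d="M591 490l-43 11-47 16-37 16-44 25-4 0 13-19 21-24 20-17 19-12 23-11 24-7 27-5 28-2"/><path d="M591 127l-19-35-12-16-5-2-15 9-12 12-10 13-11 20-21 46-11 21-59 81-13 26-17 47-12 18-9 8-11 5-13 4-15 2-17 0-15-2-13-4-11-6-12-12-10-17-7-21-6-27-3-37 0-39 3-29 6-21 8-12 12-10 66-32 26-16 25-18 21-18 16-17 13-16 8-15"/></g><g data-elev="560"><path d="M18 591l30-94 5-24 1-18-2-18-8-14-12-10-15-7"/></g>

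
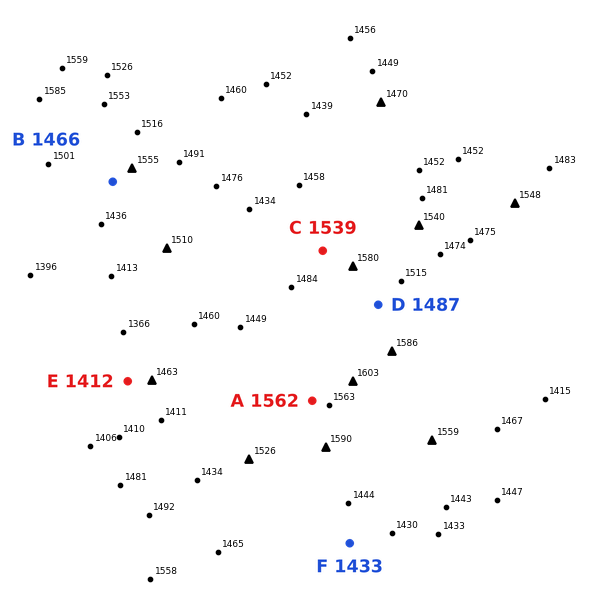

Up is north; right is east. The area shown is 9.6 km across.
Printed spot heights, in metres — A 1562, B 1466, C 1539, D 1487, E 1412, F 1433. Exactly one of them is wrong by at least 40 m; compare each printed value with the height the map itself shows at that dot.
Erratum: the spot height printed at D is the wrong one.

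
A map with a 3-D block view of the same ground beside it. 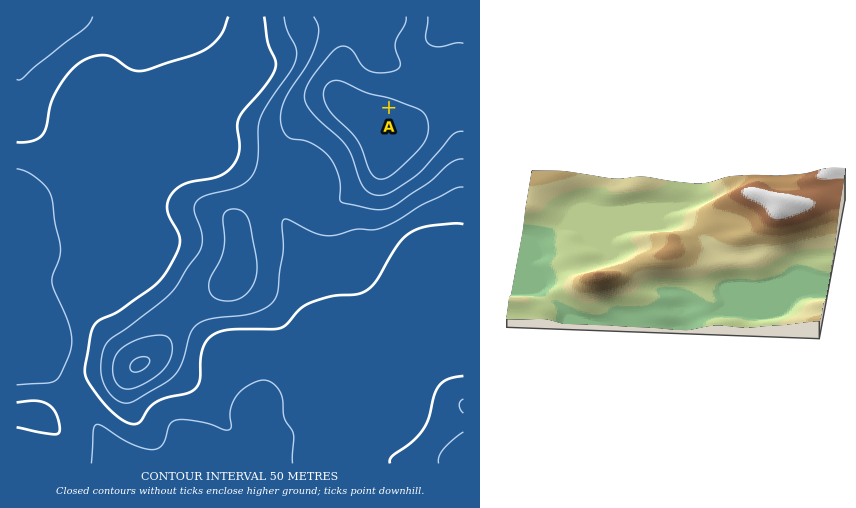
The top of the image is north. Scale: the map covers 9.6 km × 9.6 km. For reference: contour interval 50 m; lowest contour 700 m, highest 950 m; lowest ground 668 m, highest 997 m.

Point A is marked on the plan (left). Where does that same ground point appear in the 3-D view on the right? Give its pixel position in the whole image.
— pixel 787 196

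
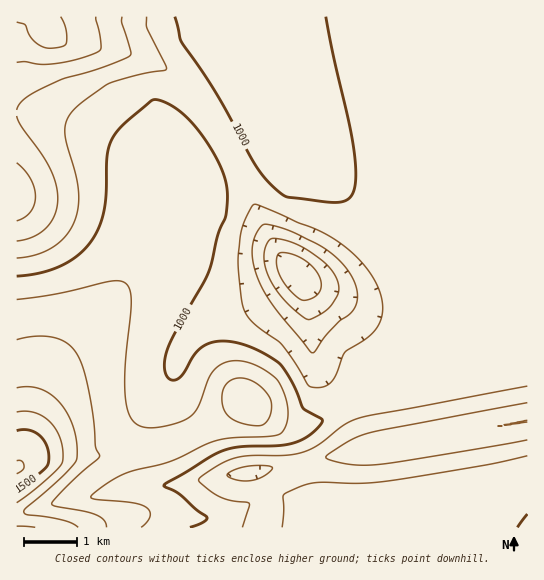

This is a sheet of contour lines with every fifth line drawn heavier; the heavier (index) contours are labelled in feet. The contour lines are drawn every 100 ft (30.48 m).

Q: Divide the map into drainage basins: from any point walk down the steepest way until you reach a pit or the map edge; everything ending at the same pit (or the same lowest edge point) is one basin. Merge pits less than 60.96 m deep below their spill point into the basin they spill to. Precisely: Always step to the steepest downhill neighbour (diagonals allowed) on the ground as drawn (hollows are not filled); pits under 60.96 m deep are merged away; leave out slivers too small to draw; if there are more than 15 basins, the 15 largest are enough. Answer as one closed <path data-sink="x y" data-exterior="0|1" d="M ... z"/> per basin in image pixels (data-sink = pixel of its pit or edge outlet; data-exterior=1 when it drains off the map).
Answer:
<path data-sink="522 422" data-exterior="0" d="M527 16l-304 1 6 29 0 35 42 78 6 5 33 9 40 20 28 20 21 20 22 30 11 26 3 13 0 17-6 22-12 20-31 35-20 9-33 8-31 16-8 0-20-8-31-20-34 30-8 5-16 5-31 7-57 8-50-1-18 2-13 12 1 59 511-1z"/><path data-sink="295 275" data-exterior="0" d="M259 136l-60 32-26 26-8 15-8 24-21 37-25 32-44 47-18 24-14 36-13 52 7-4 18-2 50 1 57-8 31-7 16-5 8-5 34-30 31 20 20 8 8 0 31-16 33-8 16-6 15-14 24-30 11-22 3-14 0-17-7-25-16-28-25-28-37-28-40-20-36-10z"/><path data-sink="49 34" data-exterior="0" d="M222 16l-206 1 1 451 7-13 11-46 14-36 18-24 44-47 25-32 21-37 8-24 8-15 26-26 60-31-30-56 0-35z"/>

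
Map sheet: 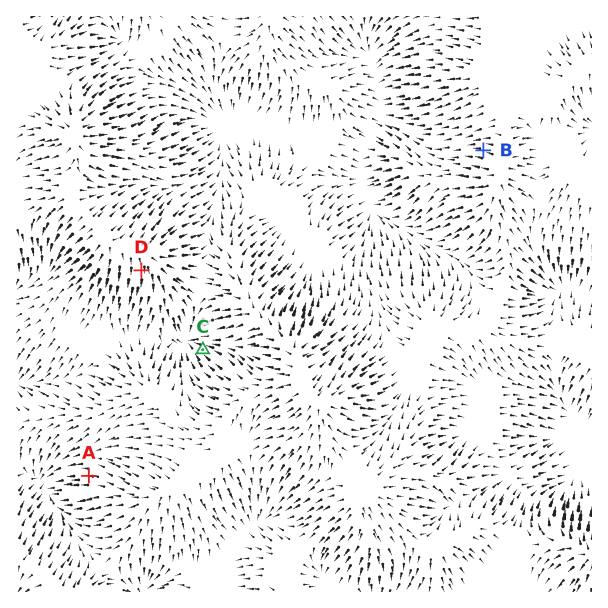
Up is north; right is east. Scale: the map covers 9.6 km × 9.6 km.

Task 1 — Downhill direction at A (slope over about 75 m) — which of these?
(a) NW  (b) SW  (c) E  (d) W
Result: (d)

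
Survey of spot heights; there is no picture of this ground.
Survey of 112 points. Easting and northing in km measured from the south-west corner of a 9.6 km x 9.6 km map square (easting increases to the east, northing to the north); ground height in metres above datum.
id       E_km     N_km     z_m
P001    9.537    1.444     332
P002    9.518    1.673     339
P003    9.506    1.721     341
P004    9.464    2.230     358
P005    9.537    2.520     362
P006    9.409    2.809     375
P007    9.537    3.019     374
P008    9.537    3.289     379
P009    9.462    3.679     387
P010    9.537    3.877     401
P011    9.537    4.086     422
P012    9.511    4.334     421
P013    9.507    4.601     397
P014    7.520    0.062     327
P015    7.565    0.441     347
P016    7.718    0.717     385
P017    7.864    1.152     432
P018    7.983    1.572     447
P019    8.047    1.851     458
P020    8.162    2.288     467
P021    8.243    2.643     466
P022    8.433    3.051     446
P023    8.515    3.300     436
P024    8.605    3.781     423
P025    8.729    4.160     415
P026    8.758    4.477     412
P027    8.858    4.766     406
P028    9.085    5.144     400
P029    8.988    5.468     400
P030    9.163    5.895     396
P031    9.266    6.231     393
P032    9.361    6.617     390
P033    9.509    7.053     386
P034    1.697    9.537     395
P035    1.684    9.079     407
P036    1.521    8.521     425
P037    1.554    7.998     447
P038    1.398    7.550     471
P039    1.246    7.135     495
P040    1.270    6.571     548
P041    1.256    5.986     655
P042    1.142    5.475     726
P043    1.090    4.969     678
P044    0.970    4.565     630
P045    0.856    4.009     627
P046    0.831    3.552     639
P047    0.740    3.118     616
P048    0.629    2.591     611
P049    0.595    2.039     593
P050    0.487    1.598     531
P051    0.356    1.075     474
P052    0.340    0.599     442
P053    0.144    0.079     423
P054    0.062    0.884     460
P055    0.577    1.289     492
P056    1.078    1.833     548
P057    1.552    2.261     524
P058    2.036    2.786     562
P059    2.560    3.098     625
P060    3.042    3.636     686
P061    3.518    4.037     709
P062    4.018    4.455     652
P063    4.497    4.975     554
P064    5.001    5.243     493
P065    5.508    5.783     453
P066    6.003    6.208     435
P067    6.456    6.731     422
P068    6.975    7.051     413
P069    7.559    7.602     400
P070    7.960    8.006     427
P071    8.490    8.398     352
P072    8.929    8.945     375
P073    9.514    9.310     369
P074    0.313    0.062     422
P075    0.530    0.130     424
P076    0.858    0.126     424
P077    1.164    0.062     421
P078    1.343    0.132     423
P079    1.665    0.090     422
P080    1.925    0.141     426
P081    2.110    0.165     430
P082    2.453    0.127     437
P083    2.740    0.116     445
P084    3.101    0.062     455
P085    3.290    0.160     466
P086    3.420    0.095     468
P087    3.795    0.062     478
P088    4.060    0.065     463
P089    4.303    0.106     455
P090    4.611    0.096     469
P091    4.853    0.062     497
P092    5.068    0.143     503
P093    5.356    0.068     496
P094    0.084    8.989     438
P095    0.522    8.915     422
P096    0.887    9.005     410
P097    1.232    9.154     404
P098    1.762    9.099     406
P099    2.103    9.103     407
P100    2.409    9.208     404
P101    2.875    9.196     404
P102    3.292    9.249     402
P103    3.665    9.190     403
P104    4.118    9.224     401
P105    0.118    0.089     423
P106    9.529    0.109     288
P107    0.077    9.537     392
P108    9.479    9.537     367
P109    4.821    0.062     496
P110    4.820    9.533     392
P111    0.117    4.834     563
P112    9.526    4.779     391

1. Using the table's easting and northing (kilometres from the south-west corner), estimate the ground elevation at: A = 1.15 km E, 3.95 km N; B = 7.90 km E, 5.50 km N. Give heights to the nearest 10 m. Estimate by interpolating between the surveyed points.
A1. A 650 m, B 420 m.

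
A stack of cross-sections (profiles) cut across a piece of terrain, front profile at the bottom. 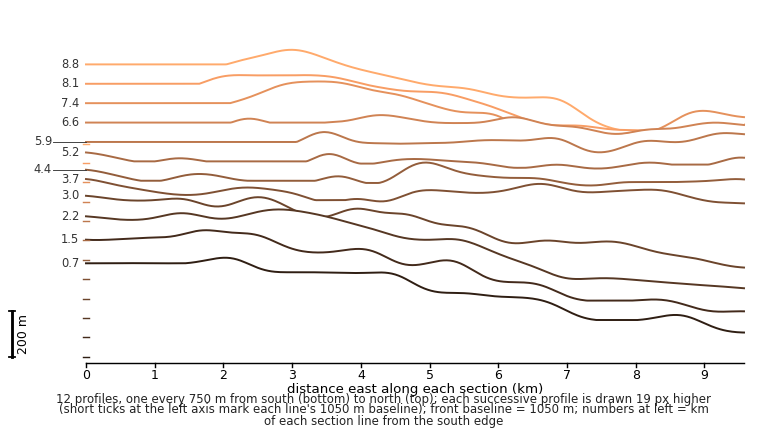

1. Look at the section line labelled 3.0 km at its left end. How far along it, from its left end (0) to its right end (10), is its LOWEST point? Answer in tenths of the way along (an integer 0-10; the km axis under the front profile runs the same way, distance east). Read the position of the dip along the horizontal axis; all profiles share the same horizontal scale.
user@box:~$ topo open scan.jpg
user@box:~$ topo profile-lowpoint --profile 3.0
10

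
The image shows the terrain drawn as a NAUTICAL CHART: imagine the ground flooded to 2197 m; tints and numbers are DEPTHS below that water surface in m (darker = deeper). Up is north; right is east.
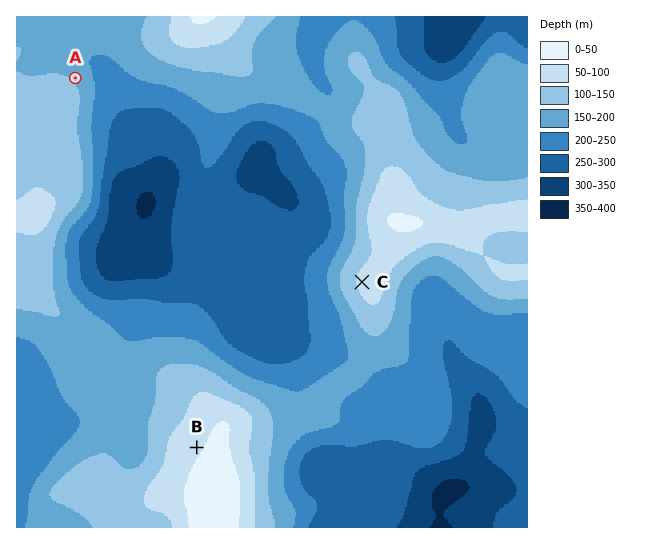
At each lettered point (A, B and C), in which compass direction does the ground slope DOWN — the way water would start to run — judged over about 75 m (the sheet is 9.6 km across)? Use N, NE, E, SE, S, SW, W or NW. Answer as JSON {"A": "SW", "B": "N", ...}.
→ {"A": "NE", "B": "NW", "C": "W"}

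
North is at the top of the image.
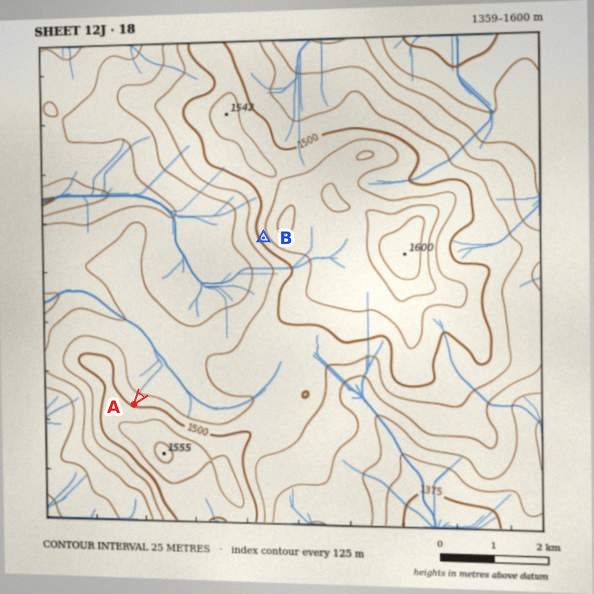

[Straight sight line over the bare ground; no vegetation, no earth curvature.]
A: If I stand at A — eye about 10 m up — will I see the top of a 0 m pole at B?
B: Yes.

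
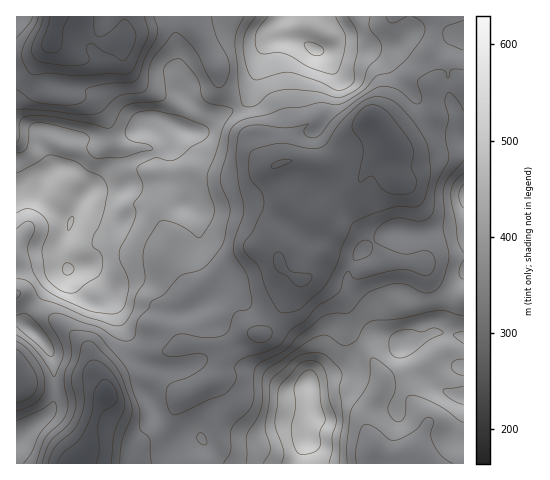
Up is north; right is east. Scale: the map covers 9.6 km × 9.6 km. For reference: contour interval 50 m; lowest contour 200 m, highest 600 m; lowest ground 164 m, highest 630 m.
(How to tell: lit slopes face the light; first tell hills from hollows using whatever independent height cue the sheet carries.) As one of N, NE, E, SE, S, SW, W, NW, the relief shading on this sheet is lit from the S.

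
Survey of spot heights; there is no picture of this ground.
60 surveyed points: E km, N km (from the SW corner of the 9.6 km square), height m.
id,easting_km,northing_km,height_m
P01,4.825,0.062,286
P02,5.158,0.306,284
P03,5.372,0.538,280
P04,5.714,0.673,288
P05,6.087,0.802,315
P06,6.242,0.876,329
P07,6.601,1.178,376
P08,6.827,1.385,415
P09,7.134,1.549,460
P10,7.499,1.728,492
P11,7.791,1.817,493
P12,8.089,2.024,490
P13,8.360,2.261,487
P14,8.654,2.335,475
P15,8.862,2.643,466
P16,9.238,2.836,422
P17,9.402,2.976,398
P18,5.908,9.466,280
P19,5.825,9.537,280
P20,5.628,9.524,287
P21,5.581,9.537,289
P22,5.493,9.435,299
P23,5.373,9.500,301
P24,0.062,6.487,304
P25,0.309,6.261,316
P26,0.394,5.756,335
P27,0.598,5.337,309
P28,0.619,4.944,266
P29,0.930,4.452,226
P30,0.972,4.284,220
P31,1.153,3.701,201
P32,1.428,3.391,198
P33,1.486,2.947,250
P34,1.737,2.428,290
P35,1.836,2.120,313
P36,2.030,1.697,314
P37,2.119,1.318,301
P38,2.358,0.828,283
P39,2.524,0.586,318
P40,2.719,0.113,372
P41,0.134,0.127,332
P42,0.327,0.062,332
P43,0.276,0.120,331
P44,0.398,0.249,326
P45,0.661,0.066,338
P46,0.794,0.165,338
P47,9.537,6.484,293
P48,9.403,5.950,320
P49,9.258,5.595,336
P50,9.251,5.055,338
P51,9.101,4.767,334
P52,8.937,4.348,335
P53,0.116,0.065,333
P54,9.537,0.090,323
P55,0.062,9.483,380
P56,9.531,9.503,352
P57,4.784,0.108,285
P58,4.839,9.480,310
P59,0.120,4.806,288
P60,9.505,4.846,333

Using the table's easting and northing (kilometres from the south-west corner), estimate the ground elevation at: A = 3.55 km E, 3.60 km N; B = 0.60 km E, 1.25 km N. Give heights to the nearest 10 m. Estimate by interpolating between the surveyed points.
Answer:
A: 280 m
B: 320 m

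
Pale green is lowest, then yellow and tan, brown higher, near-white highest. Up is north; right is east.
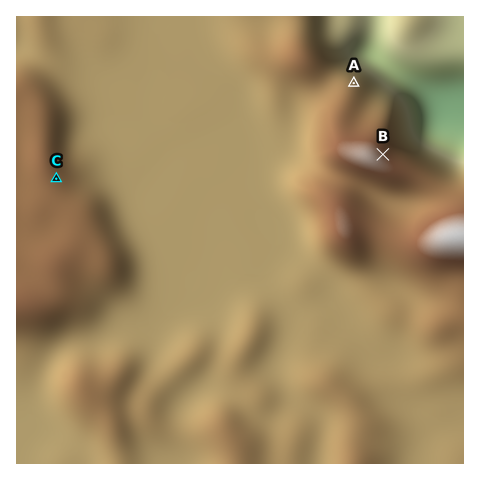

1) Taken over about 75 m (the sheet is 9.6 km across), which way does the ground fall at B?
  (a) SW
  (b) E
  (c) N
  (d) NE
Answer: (d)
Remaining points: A NE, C E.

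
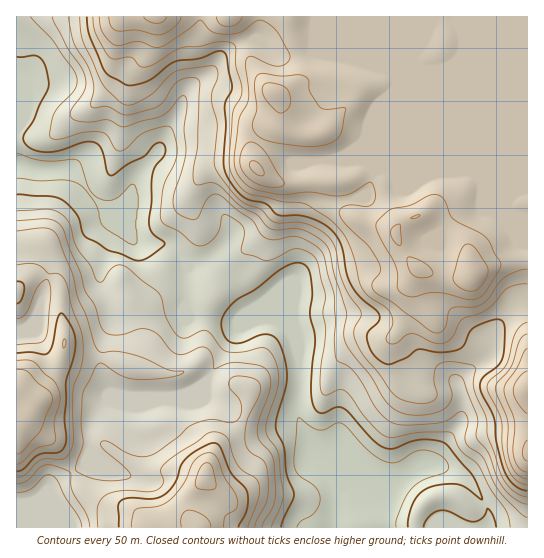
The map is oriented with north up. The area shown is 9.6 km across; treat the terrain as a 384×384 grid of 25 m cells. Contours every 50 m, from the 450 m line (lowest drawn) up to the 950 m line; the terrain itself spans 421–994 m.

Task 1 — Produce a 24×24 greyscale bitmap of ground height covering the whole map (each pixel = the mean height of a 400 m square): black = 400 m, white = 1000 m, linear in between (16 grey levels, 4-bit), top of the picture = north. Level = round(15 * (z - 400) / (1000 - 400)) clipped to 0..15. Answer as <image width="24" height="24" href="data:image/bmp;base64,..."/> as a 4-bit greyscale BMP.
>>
<image width="24" height="24" href="data:image/bmp;base64,Qk2WAQAAAAAAAHYAAAAoAAAAGAAAABgAAAABAAQAAAAAACABAAATCwAAEwsAABAAAAAAAAAAAAAAABEREQAiIiIAMzMzAERERABVVVUAZmZmAHd3dwCIiIgAmZmZAKqqqgC7u7sAzMzMAN3d3QDu7u4A////AFVXiru6ljERETMzNVVniIq7p0IRESMzR3VmZnm7hzEREREja6l2ZmeZdjEREhE1jcuGZmZ3ZSERNERGncuGVVVWZSIzRndWrcuGVVVVZjJEV4hovrqXZ2ZlVTJFeIh4nImXZlVUNCJGipmYi3iWVVMzIiJGirypmoeFRUMzIiJHm8zMqYh0REM0MyJIvN3uyndkMzMzRDNZvO3u3HdTISNERVV6zd3dy1UyETVURoirze3MuzMhETVliru7vM3LuxESIjVnvczMu7u7uyIiMyRozczLu7u7uzRERDRovd3cu7u7uyNWZmVove3cu7u7uyNGiIZore3My7u7uyNHmph4rMzMu7u7uzNYu7qpq7u7u7u7uzRpzdy8y8y7u7u7uw=="/>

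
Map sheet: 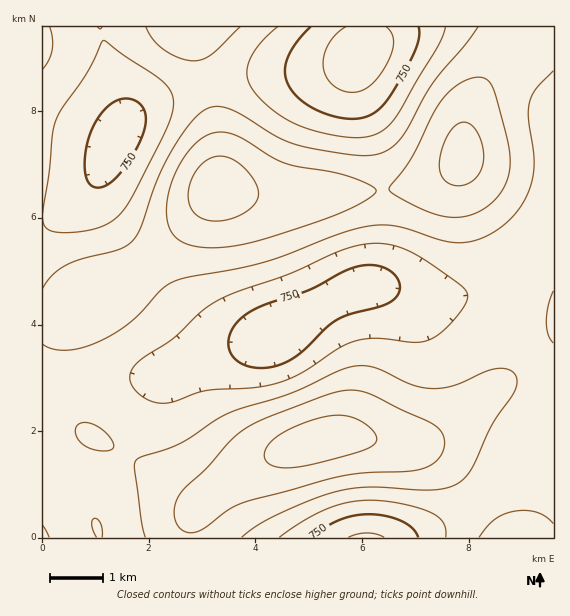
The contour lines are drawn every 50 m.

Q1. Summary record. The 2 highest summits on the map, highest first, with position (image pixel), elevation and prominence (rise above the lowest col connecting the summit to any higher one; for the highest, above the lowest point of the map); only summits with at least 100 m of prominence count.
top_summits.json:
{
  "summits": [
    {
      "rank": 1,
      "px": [217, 188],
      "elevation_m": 979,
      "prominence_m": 308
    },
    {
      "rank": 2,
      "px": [317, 441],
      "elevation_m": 973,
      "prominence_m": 133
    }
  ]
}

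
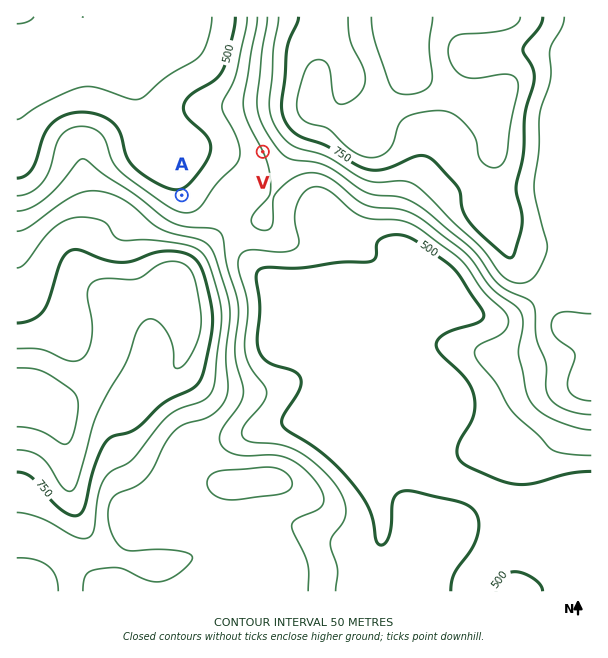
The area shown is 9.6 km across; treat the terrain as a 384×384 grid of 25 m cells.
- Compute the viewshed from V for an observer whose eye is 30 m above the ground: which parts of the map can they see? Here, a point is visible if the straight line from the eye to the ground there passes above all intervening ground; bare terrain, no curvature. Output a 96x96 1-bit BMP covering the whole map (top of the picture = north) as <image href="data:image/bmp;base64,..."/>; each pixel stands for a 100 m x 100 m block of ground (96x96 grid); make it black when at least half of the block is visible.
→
<image width="96" height="96" href="data:image/bmp;base64,Qk2+BAAAAAAAAD4AAAAoAAAAYAAAAGAAAAABAAEAAAAAAIAEAAATCwAAEwsAAAIAAAAAAAAA////AAAAAAAAAAAAAAAAH/wA/wAAAAAAAAAAH/wA/+AAAAAAAAAAH/wA/+AAAAAAAAAAH/gA/8AAAAAAAAAAH/gA/wAAAAAAAAAAH/gAfgAAAAAAAAAAH/gAfAAAAAAAAAAAH/wAMAAAAAAAAAAAH/4AAAAAAAAAAAAAH/8AAAAAAAAAAAAAH//AAAAAAAAAAAAAP//wAAAAAAAAAAAAP//8AAAAAAAAAAAA///+AAAAAAAAAAAD///+AAAAAAAAAAAf///8AAAAAAAAAAB////4AAAAAAAAAAD////wAAAAAAAAf//////gAAAAAAAAf//////AAAAAAAAAP//////AAAAAAAAAH//////h+AAAAAAAD////////wAAAAAAA////////4AAAAAAAP///////4AAAAAAADA//////wAAAAAAAAAf/////gAAAAAAAAAf////+AAAAAAAAAAf////+AAAAAAAAAAf/////AAAAAAAAAAf/////gAAAAAAAAAf/////8AAAAAAAAAf//////AAAAAAH8Af//////wAAAAAP4Af//////4AAAAAfwAf//////8AAAAA/wAf//////8AAAAA/gAf//////8AAAAAfAAP//////8AAAAAfAAP//////wAAAAAfAAP//////AAAAAAfAAH/////+AAAAAAfAAD/+D//+AAAAAA/AAB/wAAH+AAAAAB/AAAcAAAD/AAAAAD/AAAAAAAB/wAAAAD/AAAAAAAB+AAAAAH/AAAAAAAAwAAAAAH/AAAAAAAAAAAAAAH/AAAAAAAAAAAAMAP+AAAAAAAQAAAAeAP+AAAAAAAwAAAB/Af+AAAAAAAwAAAD/B/8AAAAAABwAAAH/n/8AAAAAABwAAAP///8AAAAAABwAAAP///8AAAAAADgAAAP///8AAAAAADgAAAf///8AAAAAAHAAAAf///8AAAAAAPAAAAf///+AAAAAAOAAAAf/////AAAAAfAAAAP/////AAAAAOAAAAP/////AAAAAAAAAAD/////AAAAAAAAAAD/////AAAAAAAAAAD/////AAAAAAAAAAH/////AAAAAAAAAAH/////AAAAAAAAAAH/////AAAAAAAAAAH/////gAwAAAAAAAH/////gBwAAAAAAAH/////gDgAAAAAAAH/////wHgAAAAAAAH/////4HgAAAAAAAH/////8DAAAAAAAAH/////8AAAAAAAAAH/////4AAAAAAAAAH/////wAAAAAAAAAH/////gAAAAAAAAAH///+AAAAAAAAAAAP/+DwAAAAAAAAAAAf/8AAAAAAAAAAAD///4AAAAAAAAAAAD///4AAAAAAAAAAAD///4AAAAAAAAAAAD///4AAAAAAAAAAAD///4AAAAAAAAAAAD///8AAAAAAAAAAAD///+AAAAAAAAAAAD///+AAAAAAAAAAAD///+AAAAAAAAAAAD////AAAAAAAAAAAD////AAAAAAAAAAAD////AAAAAAAAAAAD////AAAAAAAAAAAA="/>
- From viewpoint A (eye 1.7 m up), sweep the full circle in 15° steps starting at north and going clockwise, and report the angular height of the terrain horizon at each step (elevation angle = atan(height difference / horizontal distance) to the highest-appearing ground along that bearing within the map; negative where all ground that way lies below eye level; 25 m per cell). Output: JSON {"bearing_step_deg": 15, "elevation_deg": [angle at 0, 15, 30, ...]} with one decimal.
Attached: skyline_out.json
{"bearing_step_deg": 15, "elevation_deg": [-0.6, 0.6, 3.5, 5.8, 6.8, 5.8, 5.1, 5.8, 6.2, 6.8, 8.3, 11.7, 14.3, 14.0, 12.2, 11.5, 10.9, 9.7, 7.2, 3.7, 2.3, -0.2, -1.0, -1.3]}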